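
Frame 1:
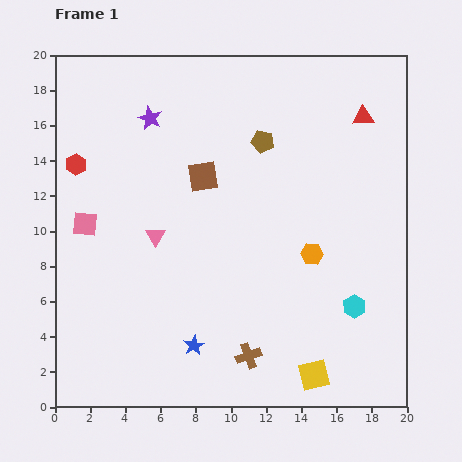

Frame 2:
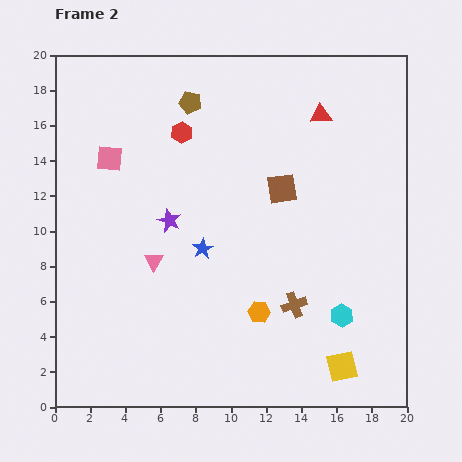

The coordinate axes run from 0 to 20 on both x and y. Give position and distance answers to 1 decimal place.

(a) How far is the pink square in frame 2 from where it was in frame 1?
4.0

The pink square moved from (1.7, 10.4) to (3.1, 14.1), a distance of √(1.4² + 3.7²) ≈ 4.0.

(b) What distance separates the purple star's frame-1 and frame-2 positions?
5.9

The purple star moved from (5.4, 16.4) to (6.5, 10.6), a distance of √(1.1² + 5.8²) ≈ 5.9.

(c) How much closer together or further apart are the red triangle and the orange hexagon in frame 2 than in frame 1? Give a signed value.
+3.4

Distance in frame 1: 8.3. Distance in frame 2: 11.7.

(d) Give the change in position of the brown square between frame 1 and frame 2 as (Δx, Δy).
(4.5, -0.7)

The brown square was at (8.4, 13.1) in frame 1 and (12.9, 12.4) in frame 2.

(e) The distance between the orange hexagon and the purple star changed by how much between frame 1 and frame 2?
-4.7

Distance in frame 1: 12.0. Distance in frame 2: 7.3.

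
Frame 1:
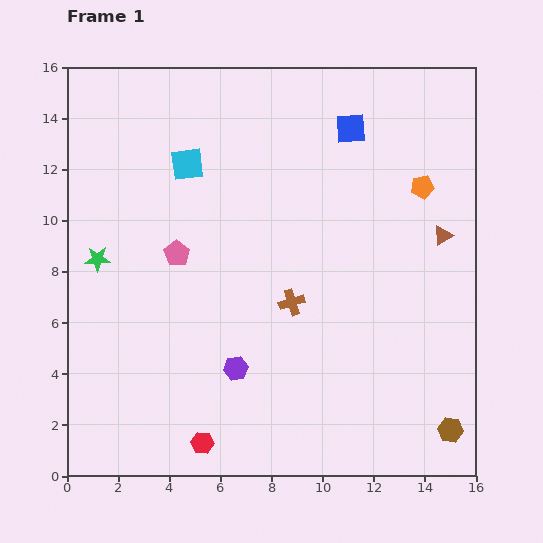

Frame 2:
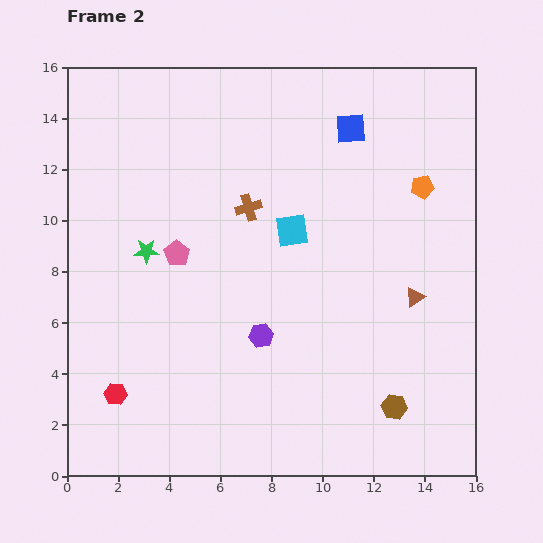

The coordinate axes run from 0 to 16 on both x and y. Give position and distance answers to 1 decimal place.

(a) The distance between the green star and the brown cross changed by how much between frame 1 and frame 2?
-3.5

Distance in frame 1: 7.8. Distance in frame 2: 4.3.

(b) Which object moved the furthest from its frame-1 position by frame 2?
the cyan square

(moved 4.9; next 4.1)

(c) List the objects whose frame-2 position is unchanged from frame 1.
the pink pentagon, the blue square, the orange pentagon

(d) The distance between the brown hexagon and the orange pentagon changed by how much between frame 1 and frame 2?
-0.9

Distance in frame 1: 9.6. Distance in frame 2: 8.7.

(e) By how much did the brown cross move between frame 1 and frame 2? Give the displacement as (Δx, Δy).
(-1.7, 3.7)

The brown cross was at (8.8, 6.8) in frame 1 and (7.1, 10.5) in frame 2.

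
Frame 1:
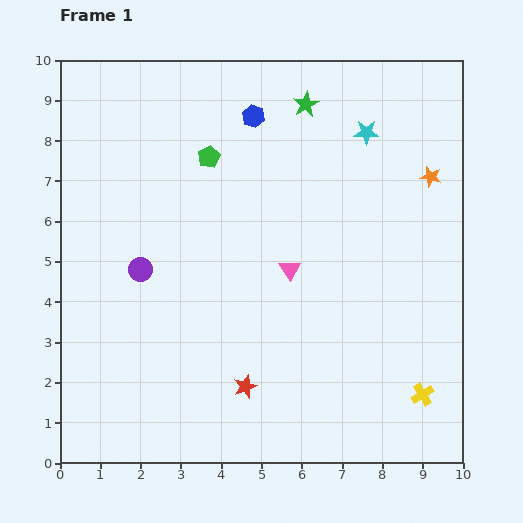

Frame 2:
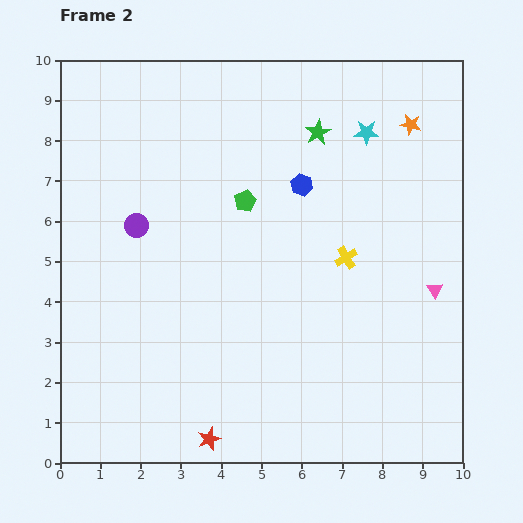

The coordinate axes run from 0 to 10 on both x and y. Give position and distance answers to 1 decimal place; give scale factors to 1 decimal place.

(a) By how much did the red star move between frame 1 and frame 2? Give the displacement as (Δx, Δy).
(-0.9, -1.3)

The red star was at (4.6, 1.9) in frame 1 and (3.7, 0.6) in frame 2.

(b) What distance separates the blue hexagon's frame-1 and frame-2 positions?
2.1

The blue hexagon moved from (4.8, 8.6) to (6.0, 6.9), a distance of √(1.2² + 1.7²) ≈ 2.1.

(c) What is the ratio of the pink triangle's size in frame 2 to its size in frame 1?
0.8×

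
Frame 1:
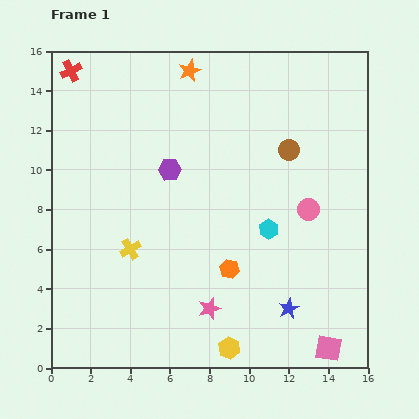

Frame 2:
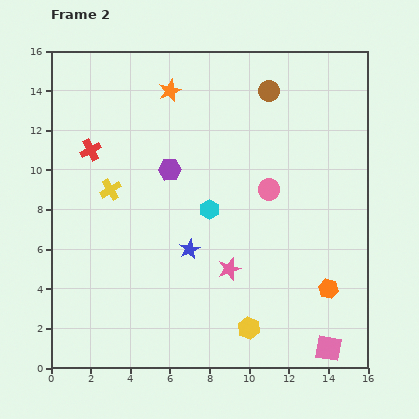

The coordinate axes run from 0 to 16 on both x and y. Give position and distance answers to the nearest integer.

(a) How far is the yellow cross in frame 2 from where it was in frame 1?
3

The yellow cross moved from (4, 6) to (3, 9), a distance of √(1² + 3²) ≈ 3.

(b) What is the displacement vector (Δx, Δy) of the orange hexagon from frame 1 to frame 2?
(5, -1)

The orange hexagon was at (9, 5) in frame 1 and (14, 4) in frame 2.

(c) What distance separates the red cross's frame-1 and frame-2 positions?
4

The red cross moved from (1, 15) to (2, 11), a distance of √(1² + 4²) ≈ 4.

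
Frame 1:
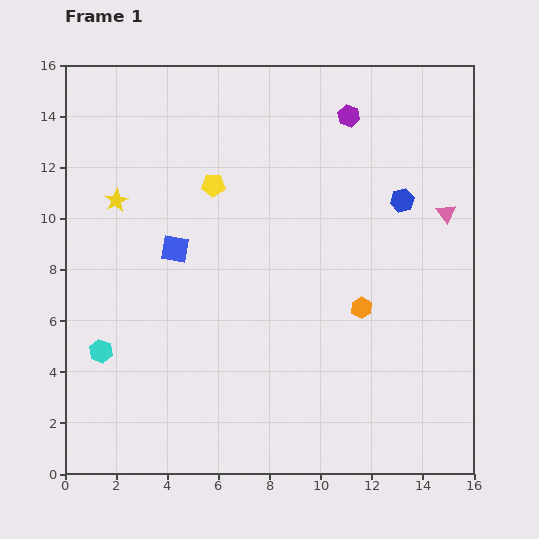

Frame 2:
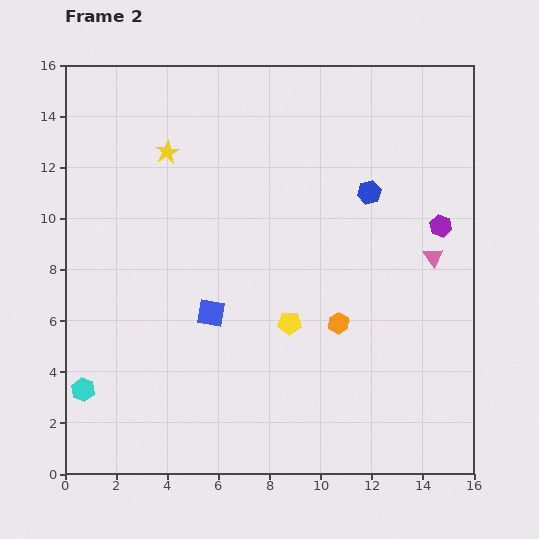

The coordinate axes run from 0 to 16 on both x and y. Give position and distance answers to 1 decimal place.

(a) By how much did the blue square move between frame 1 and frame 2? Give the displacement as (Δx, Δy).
(1.4, -2.5)

The blue square was at (4.3, 8.8) in frame 1 and (5.7, 6.3) in frame 2.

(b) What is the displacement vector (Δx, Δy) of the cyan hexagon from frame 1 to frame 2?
(-0.7, -1.5)

The cyan hexagon was at (1.4, 4.8) in frame 1 and (0.7, 3.3) in frame 2.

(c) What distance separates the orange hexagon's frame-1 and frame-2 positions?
1.1

The orange hexagon moved from (11.6, 6.5) to (10.7, 5.9), a distance of √(0.9² + 0.6²) ≈ 1.1.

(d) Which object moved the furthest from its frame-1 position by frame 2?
the yellow pentagon

(moved 6.2; next 5.6)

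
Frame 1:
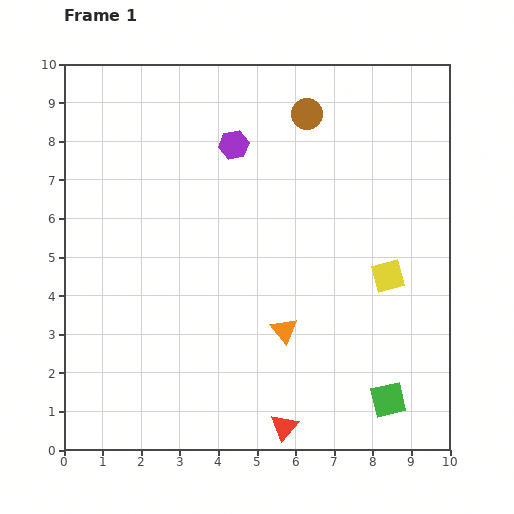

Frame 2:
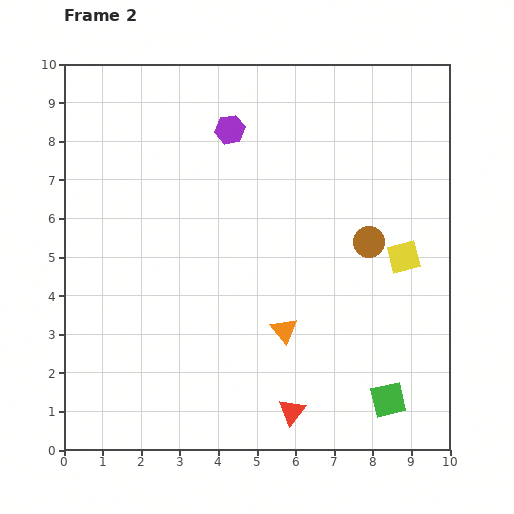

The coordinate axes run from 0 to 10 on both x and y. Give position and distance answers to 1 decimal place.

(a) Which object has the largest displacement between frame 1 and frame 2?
the brown circle

(moved 3.7; next 0.6)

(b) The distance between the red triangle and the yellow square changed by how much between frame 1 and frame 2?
+0.2

Distance in frame 1: 4.7. Distance in frame 2: 4.9.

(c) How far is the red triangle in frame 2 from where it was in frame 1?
0.4

The red triangle moved from (5.7, 0.6) to (5.9, 1.0), a distance of √(0.2² + 0.4²) ≈ 0.4.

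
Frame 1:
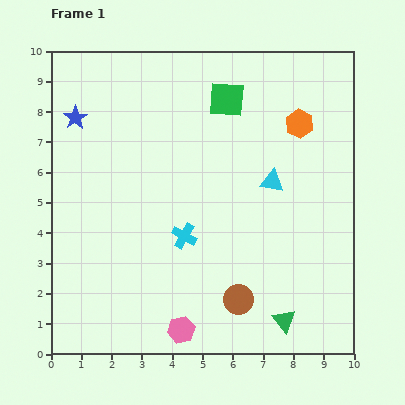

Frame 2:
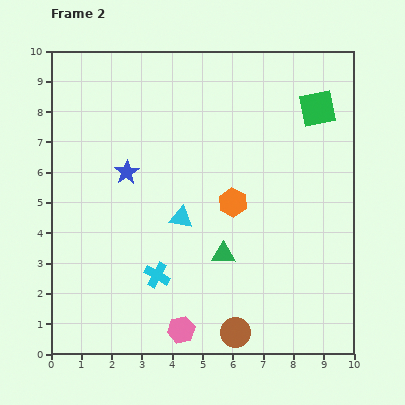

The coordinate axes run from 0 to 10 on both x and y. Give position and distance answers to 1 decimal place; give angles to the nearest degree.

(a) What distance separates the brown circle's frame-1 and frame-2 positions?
1.1

The brown circle moved from (6.2, 1.8) to (6.1, 0.7), a distance of √(0.1² + 1.1²) ≈ 1.1.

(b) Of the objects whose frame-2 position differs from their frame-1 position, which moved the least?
the brown circle

(moved 1.1)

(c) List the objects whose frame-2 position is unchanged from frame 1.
the pink hexagon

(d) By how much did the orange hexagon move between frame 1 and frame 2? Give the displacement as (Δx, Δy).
(-2.2, -2.6)

The orange hexagon was at (8.2, 7.6) in frame 1 and (6.0, 5.0) in frame 2.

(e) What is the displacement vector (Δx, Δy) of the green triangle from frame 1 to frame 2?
(-2.0, 2.2)

The green triangle was at (7.7, 1.1) in frame 1 and (5.7, 3.3) in frame 2.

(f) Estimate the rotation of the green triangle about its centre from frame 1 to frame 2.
49° counter-clockwise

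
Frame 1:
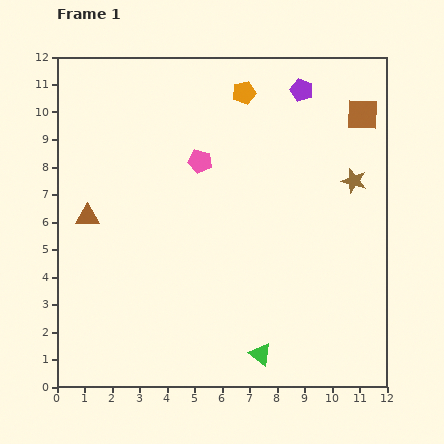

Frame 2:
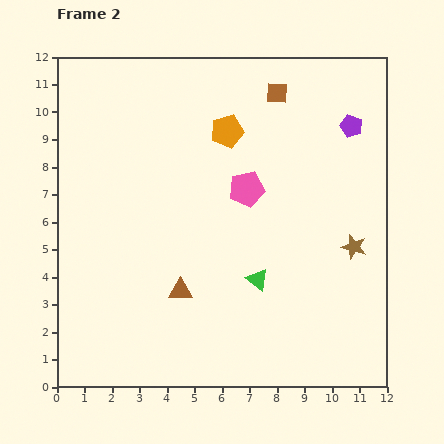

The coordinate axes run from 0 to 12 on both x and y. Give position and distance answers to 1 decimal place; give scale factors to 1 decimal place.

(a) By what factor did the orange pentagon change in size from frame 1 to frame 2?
1.4×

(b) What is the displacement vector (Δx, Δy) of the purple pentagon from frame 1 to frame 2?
(1.8, -1.3)

The purple pentagon was at (8.9, 10.8) in frame 1 and (10.7, 9.5) in frame 2.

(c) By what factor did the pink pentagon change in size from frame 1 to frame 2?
1.5×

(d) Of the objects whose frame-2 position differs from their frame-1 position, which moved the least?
the orange pentagon

(moved 1.5)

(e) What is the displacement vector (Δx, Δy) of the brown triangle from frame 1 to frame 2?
(3.4, -2.7)

The brown triangle was at (1.1, 6.2) in frame 1 and (4.5, 3.5) in frame 2.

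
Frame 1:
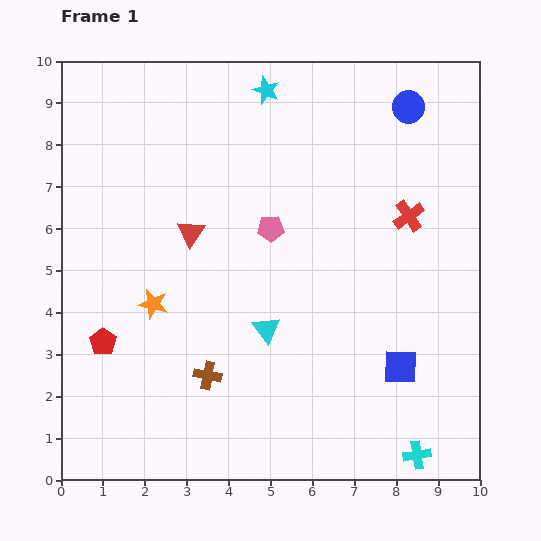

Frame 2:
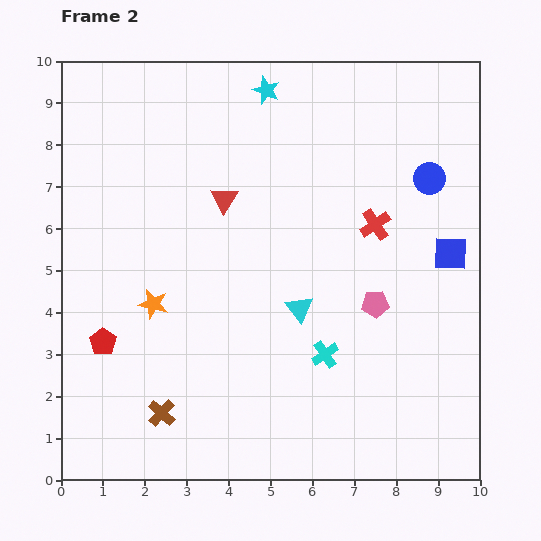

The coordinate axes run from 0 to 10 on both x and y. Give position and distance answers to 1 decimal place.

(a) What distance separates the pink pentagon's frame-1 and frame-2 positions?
3.1

The pink pentagon moved from (5.0, 6.0) to (7.5, 4.2), a distance of √(2.5² + 1.8²) ≈ 3.1.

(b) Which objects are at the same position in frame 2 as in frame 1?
the cyan star, the orange star, the red pentagon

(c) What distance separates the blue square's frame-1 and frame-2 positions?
3.0

The blue square moved from (8.1, 2.7) to (9.3, 5.4), a distance of √(1.2² + 2.7²) ≈ 3.0.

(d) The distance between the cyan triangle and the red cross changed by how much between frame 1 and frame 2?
-1.6

Distance in frame 1: 4.3. Distance in frame 2: 2.7.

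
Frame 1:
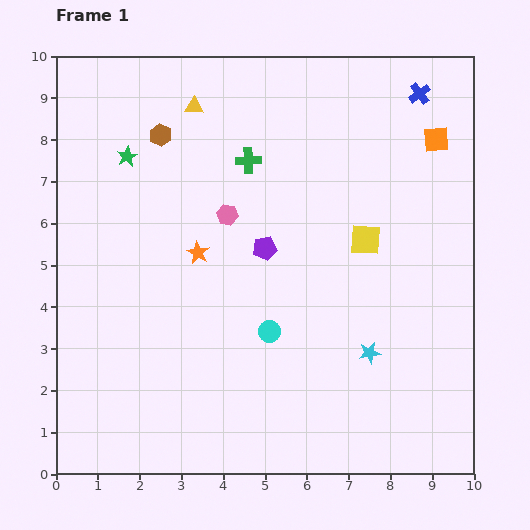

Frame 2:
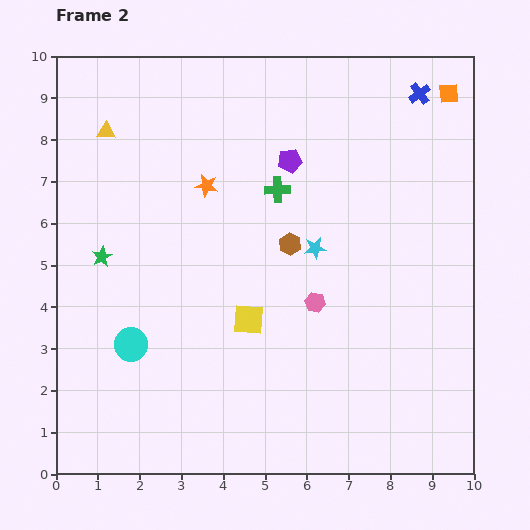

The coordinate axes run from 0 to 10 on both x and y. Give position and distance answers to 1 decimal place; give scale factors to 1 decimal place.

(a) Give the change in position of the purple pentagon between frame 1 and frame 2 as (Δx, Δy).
(0.6, 2.1)

The purple pentagon was at (5.0, 5.4) in frame 1 and (5.6, 7.5) in frame 2.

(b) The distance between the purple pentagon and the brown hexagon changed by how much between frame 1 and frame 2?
-1.7

Distance in frame 1: 3.7. Distance in frame 2: 2.0.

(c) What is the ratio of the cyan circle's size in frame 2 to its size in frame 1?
1.5×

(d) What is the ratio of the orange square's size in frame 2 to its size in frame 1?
0.8×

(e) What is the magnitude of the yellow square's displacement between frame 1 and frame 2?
3.4

The yellow square moved from (7.4, 5.6) to (4.6, 3.7), a distance of √(2.8² + 1.9²) ≈ 3.4.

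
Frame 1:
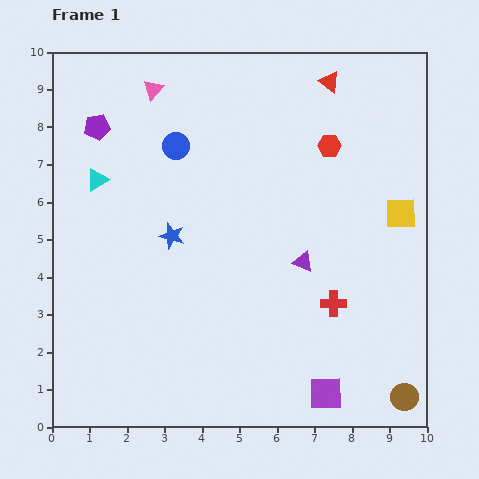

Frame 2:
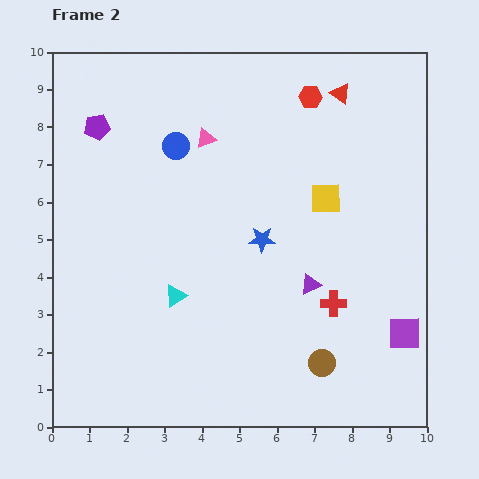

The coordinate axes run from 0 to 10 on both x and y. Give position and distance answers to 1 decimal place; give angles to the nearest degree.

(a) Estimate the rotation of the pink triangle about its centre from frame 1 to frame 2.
28° clockwise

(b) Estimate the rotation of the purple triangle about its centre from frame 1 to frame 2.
45° counter-clockwise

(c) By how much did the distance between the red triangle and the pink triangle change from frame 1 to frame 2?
-0.9

Distance in frame 1: 4.7. Distance in frame 2: 3.8.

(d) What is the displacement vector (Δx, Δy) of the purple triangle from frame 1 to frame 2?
(0.2, -0.6)

The purple triangle was at (6.7, 4.4) in frame 1 and (6.9, 3.8) in frame 2.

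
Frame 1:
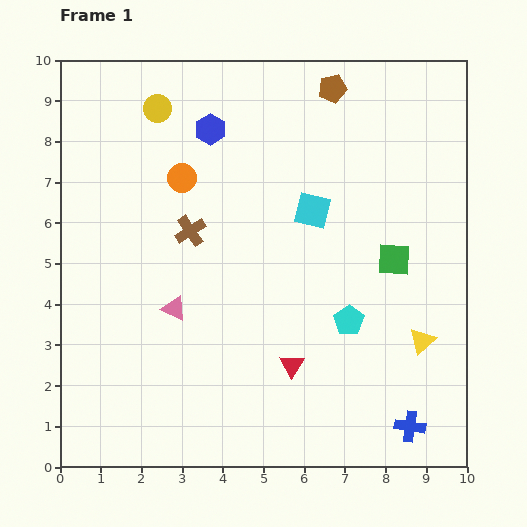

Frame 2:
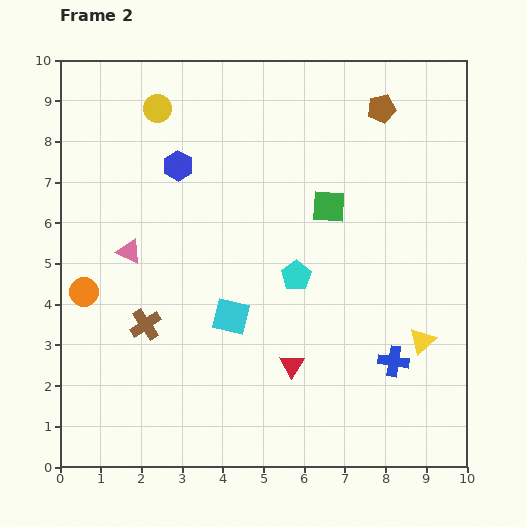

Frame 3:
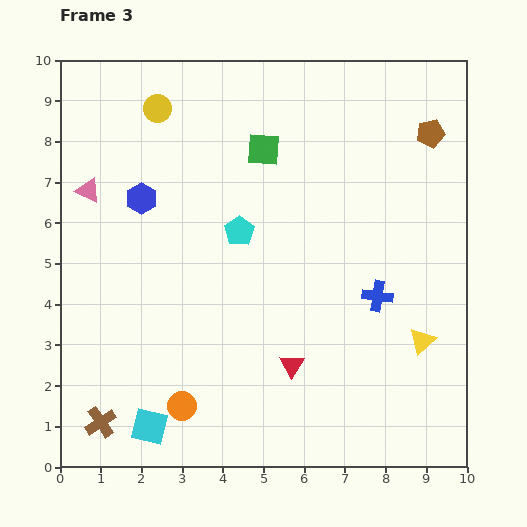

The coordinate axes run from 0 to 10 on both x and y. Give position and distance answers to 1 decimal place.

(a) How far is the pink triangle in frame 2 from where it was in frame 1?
1.8

The pink triangle moved from (2.8, 3.9) to (1.7, 5.3), a distance of √(1.1² + 1.4²) ≈ 1.8.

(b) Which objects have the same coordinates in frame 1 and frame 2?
the yellow triangle, the red triangle, the yellow circle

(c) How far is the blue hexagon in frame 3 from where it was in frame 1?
2.4

The blue hexagon moved from (3.7, 8.3) to (2.0, 6.6), a distance of √(1.7² + 1.7²) ≈ 2.4.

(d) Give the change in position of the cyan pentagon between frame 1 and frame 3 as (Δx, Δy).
(-2.7, 2.2)

The cyan pentagon was at (7.1, 3.6) in frame 1 and (4.4, 5.8) in frame 3.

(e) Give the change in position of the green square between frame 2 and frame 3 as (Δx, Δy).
(-1.6, 1.4)

The green square was at (6.6, 6.4) in frame 2 and (5.0, 7.8) in frame 3.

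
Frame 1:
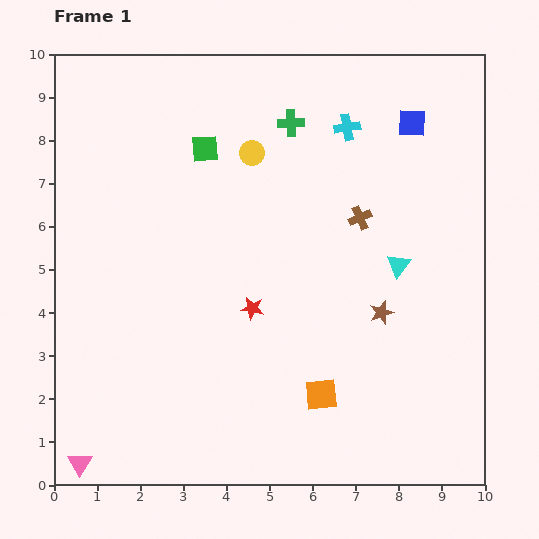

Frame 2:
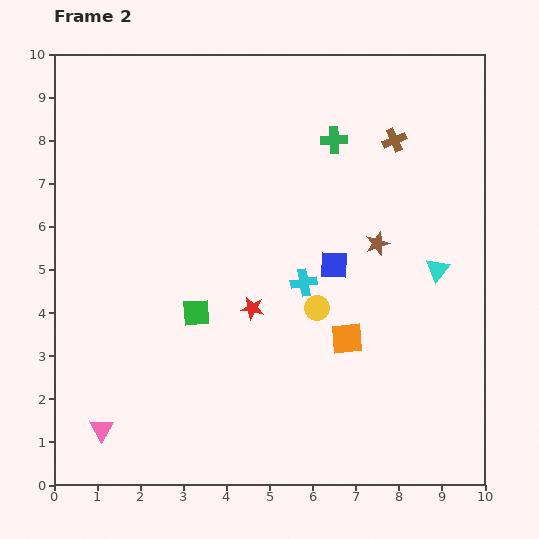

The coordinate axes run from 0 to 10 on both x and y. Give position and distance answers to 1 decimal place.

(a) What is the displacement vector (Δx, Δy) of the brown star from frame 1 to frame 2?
(-0.1, 1.6)

The brown star was at (7.6, 4.0) in frame 1 and (7.5, 5.6) in frame 2.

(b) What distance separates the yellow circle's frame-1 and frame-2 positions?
3.9

The yellow circle moved from (4.6, 7.7) to (6.1, 4.1), a distance of √(1.5² + 3.6²) ≈ 3.9.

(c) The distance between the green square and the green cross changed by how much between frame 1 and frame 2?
+3.0

Distance in frame 1: 2.1. Distance in frame 2: 5.1.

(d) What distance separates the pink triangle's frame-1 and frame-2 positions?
0.9

The pink triangle moved from (0.6, 0.5) to (1.1, 1.3), a distance of √(0.5² + 0.8²) ≈ 0.9.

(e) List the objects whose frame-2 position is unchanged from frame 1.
the red star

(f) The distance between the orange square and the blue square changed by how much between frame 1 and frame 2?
-4.9

Distance in frame 1: 6.6. Distance in frame 2: 1.7.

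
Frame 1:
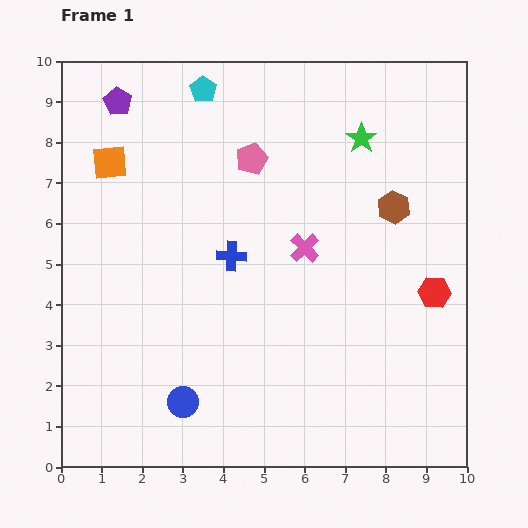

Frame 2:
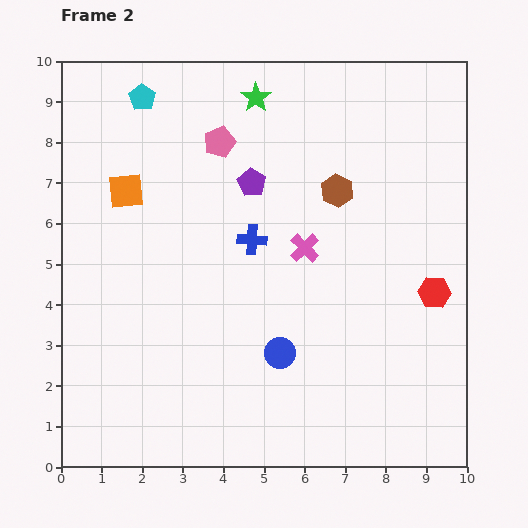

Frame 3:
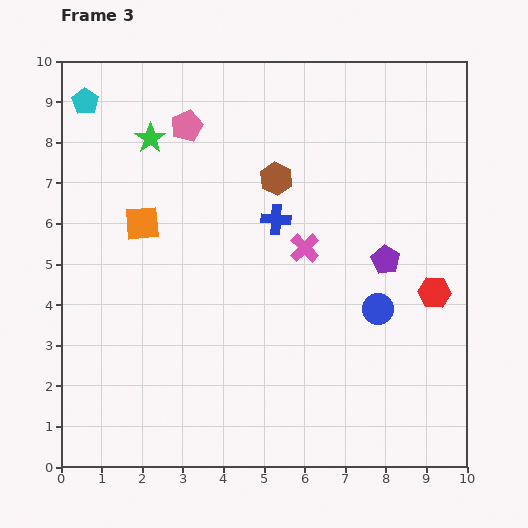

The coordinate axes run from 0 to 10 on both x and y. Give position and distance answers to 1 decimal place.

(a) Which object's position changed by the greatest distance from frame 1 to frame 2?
the purple pentagon

(moved 3.9; next 2.8)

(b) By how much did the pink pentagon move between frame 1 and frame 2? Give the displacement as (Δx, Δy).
(-0.8, 0.4)

The pink pentagon was at (4.7, 7.6) in frame 1 and (3.9, 8.0) in frame 2.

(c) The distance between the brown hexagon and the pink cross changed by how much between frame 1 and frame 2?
-0.8

Distance in frame 1: 2.4. Distance in frame 2: 1.6.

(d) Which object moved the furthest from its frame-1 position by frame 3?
the purple pentagon

(moved 7.7; next 5.3)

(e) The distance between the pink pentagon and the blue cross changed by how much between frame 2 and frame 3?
+0.7

Distance in frame 2: 2.5. Distance in frame 3: 3.2.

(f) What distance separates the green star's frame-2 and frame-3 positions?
2.8

The green star moved from (4.8, 9.1) to (2.2, 8.1), a distance of √(2.6² + 1.0²) ≈ 2.8.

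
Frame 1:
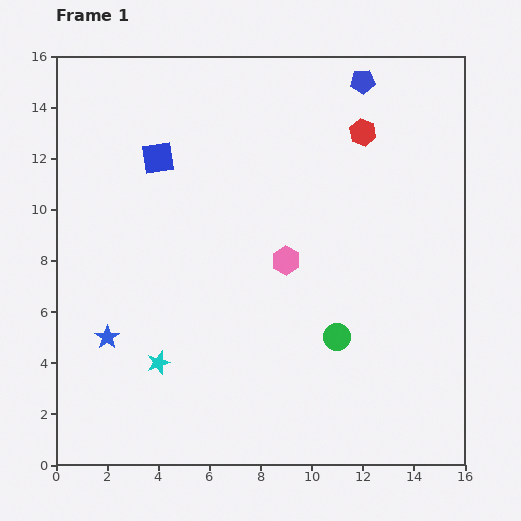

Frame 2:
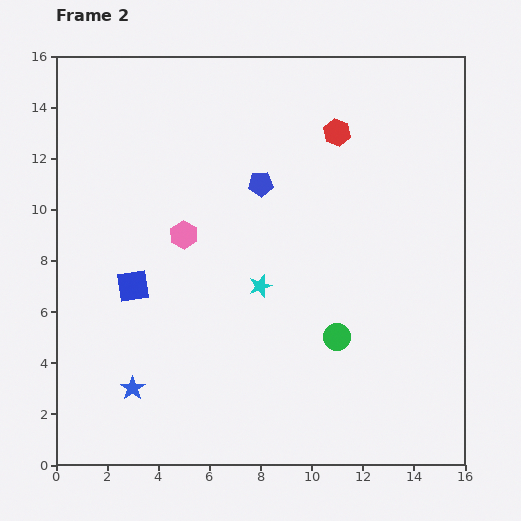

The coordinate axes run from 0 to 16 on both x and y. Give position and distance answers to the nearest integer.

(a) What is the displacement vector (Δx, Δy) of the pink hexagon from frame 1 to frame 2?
(-4, 1)

The pink hexagon was at (9, 8) in frame 1 and (5, 9) in frame 2.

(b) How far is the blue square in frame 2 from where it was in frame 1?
5

The blue square moved from (4, 12) to (3, 7), a distance of √(1² + 5²) ≈ 5.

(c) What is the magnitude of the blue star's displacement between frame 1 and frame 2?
2

The blue star moved from (2, 5) to (3, 3), a distance of √(1² + 2²) ≈ 2.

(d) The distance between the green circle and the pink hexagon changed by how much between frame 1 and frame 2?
+3

Distance in frame 1: 4. Distance in frame 2: 7.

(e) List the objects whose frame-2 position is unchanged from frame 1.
the green circle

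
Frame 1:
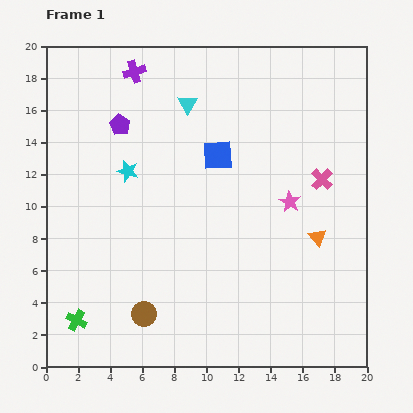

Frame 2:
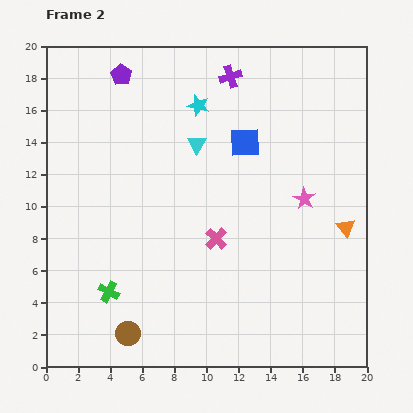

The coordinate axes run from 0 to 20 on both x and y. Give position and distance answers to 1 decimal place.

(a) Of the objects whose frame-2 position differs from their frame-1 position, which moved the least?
the pink star

(moved 0.9)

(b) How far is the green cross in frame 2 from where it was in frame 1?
2.7

The green cross moved from (1.9, 2.9) to (3.9, 4.7), a distance of √(2.0² + 1.8²) ≈ 2.7.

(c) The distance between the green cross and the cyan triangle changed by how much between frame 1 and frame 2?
-4.5

Distance in frame 1: 15.2. Distance in frame 2: 10.7.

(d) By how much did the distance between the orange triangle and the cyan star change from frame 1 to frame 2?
-0.6

Distance in frame 1: 12.5. Distance in frame 2: 11.9.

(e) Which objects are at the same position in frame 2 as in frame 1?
none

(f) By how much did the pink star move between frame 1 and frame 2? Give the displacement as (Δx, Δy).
(0.9, 0.2)

The pink star was at (15.2, 10.3) in frame 1 and (16.1, 10.5) in frame 2.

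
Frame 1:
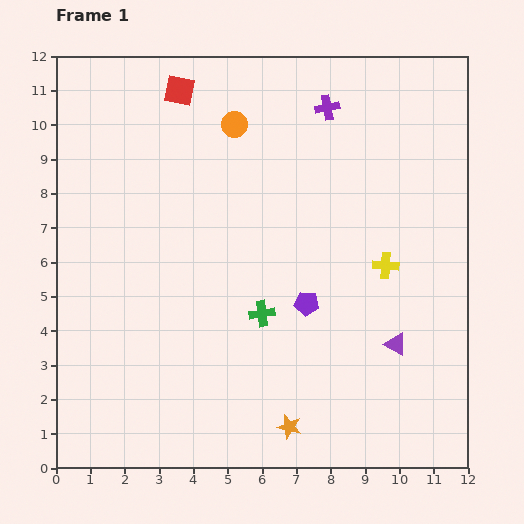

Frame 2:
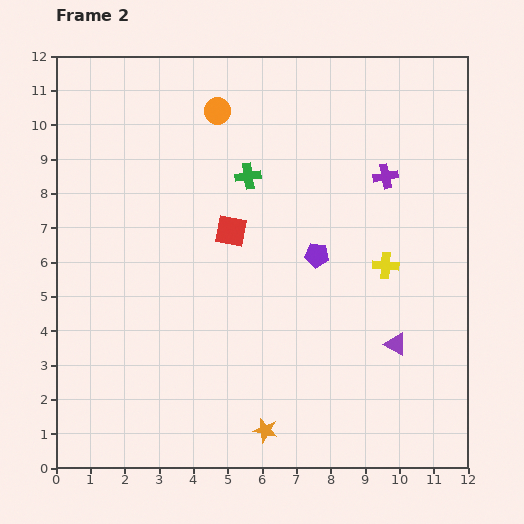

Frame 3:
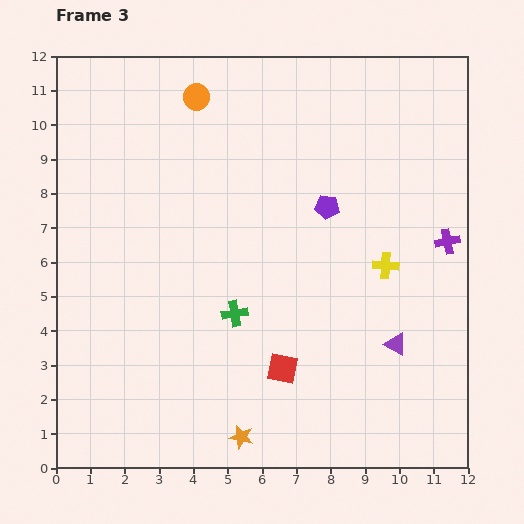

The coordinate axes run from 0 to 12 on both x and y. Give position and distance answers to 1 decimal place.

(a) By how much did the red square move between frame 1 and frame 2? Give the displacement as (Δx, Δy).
(1.5, -4.1)

The red square was at (3.6, 11.0) in frame 1 and (5.1, 6.9) in frame 2.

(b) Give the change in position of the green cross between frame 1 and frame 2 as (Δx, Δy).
(-0.4, 4.0)

The green cross was at (6.0, 4.5) in frame 1 and (5.6, 8.5) in frame 2.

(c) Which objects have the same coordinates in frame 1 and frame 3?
the yellow cross, the purple triangle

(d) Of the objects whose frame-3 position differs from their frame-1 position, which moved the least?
the green cross

(moved 0.8)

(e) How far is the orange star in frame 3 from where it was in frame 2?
0.7

The orange star moved from (6.1, 1.1) to (5.4, 0.9), a distance of √(0.7² + 0.2²) ≈ 0.7.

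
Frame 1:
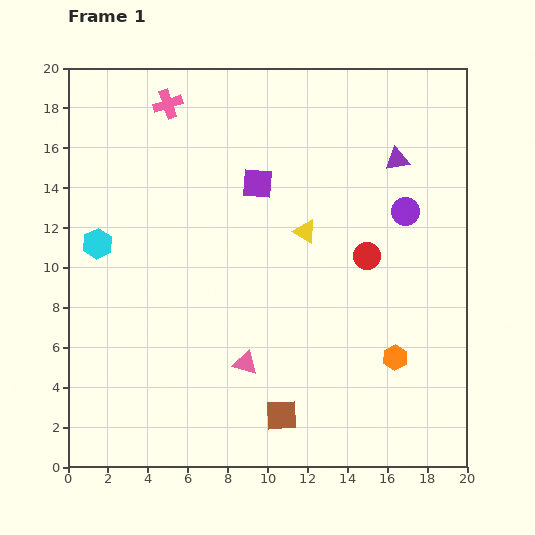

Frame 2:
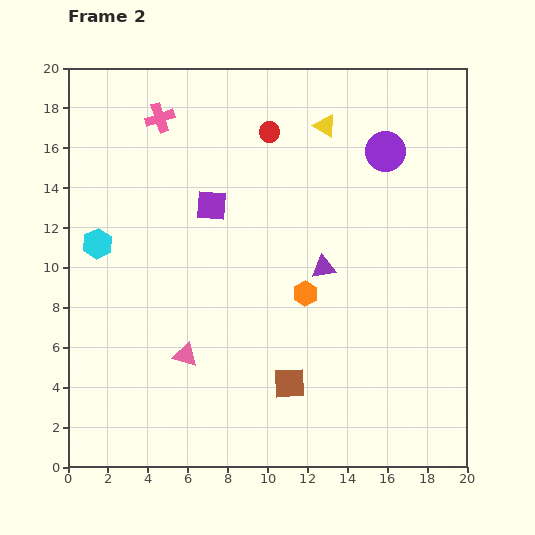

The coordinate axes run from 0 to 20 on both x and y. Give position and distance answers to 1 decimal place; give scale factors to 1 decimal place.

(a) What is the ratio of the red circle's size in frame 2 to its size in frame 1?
0.8×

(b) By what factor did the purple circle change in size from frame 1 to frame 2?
1.4×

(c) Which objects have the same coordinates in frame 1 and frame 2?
the cyan hexagon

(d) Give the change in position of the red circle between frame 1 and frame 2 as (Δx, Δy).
(-4.9, 6.2)

The red circle was at (15.0, 10.6) in frame 1 and (10.1, 16.8) in frame 2.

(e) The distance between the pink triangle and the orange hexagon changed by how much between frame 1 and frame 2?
-0.7

Distance in frame 1: 7.5. Distance in frame 2: 6.8.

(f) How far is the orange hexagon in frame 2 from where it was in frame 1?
5.5

The orange hexagon moved from (16.4, 5.5) to (11.9, 8.7), a distance of √(4.5² + 3.2²) ≈ 5.5.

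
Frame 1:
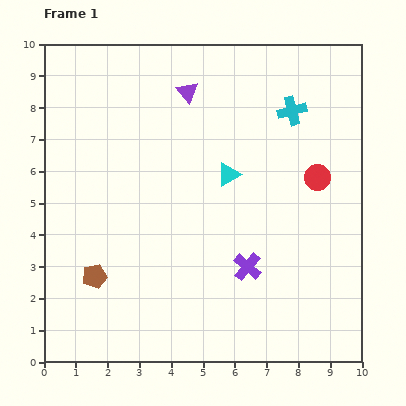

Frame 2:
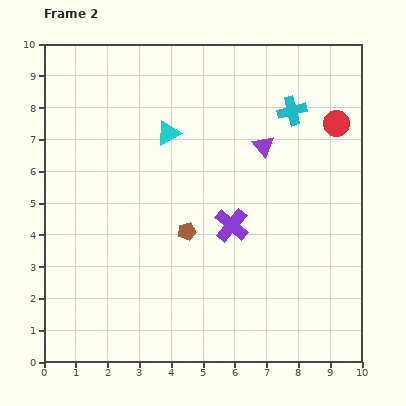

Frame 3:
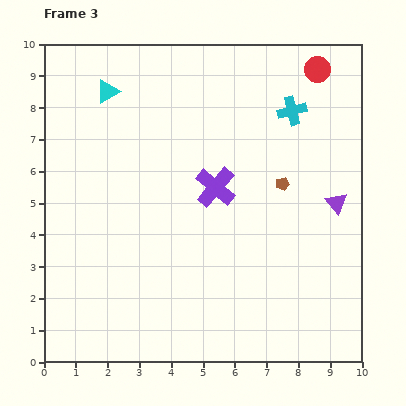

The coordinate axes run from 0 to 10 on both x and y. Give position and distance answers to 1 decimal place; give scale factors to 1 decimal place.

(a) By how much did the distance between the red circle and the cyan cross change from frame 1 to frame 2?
-0.7

Distance in frame 1: 2.2. Distance in frame 2: 1.5.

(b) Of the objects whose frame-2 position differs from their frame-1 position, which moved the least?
the purple cross

(moved 1.4)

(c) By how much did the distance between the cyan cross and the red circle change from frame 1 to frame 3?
-0.7

Distance in frame 1: 2.2. Distance in frame 3: 1.5.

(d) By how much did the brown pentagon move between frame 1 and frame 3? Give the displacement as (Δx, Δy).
(5.9, 2.9)

The brown pentagon was at (1.6, 2.7) in frame 1 and (7.5, 5.6) in frame 3.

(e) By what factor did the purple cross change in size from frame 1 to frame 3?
1.4×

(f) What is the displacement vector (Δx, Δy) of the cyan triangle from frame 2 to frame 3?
(-1.9, 1.3)

The cyan triangle was at (3.9, 7.2) in frame 2 and (2.0, 8.5) in frame 3.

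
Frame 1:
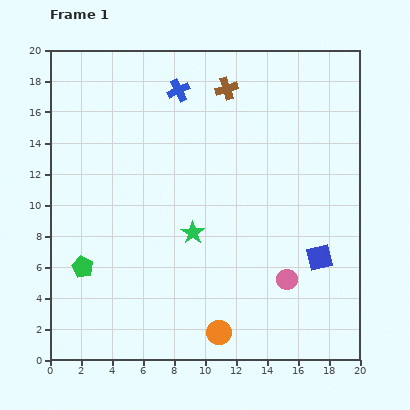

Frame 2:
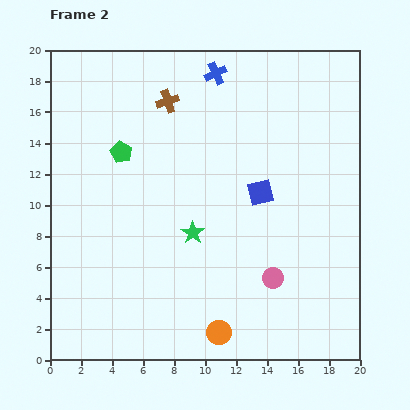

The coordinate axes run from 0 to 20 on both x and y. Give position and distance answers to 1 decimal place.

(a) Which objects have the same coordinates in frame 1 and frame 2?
the orange circle, the green star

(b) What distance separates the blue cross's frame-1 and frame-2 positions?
2.6

The blue cross moved from (8.3, 17.4) to (10.7, 18.5), a distance of √(2.4² + 1.1²) ≈ 2.6.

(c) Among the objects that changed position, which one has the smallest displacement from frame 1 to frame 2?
the pink circle

(moved 0.9)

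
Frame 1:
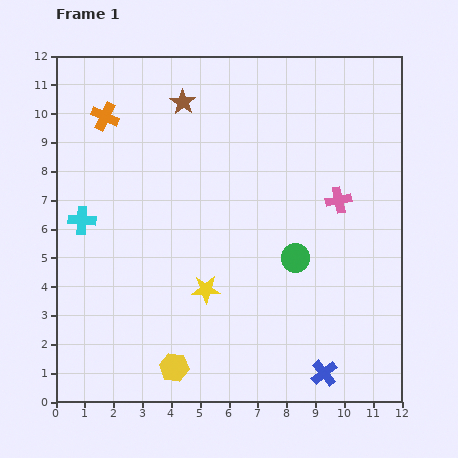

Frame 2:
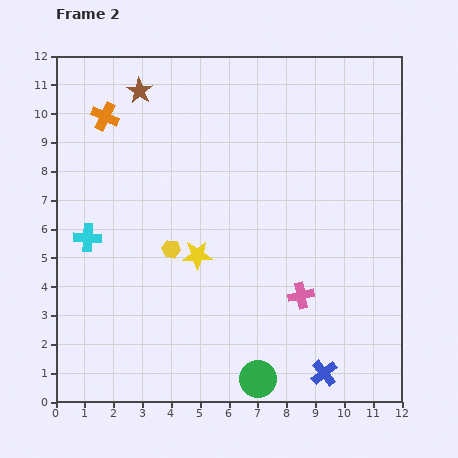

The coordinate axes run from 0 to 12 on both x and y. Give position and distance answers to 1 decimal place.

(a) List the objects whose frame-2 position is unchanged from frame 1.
the orange cross, the blue cross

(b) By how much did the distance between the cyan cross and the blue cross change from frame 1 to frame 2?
-0.4

Distance in frame 1: 9.9. Distance in frame 2: 9.5.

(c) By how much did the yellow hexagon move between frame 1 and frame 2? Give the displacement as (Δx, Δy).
(-0.1, 4.1)

The yellow hexagon was at (4.1, 1.2) in frame 1 and (4.0, 5.3) in frame 2.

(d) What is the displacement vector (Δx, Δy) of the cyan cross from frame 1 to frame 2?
(0.2, -0.6)

The cyan cross was at (0.9, 6.3) in frame 1 and (1.1, 5.7) in frame 2.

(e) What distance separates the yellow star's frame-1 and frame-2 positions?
1.2

The yellow star moved from (5.2, 3.9) to (4.9, 5.1), a distance of √(0.3² + 1.2²) ≈ 1.2.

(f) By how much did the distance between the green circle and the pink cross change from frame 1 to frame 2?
+0.8

Distance in frame 1: 2.5. Distance in frame 2: 3.3.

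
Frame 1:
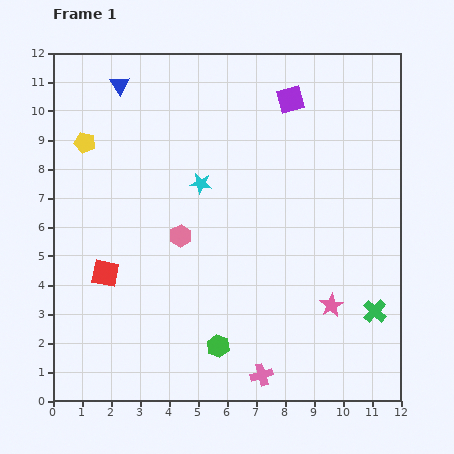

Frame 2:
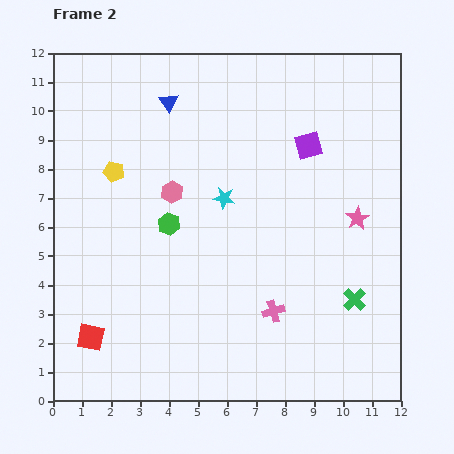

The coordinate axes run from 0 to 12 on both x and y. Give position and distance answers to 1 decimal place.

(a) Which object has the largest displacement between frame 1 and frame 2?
the green hexagon

(moved 4.5; next 3.1)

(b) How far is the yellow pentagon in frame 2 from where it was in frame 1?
1.4

The yellow pentagon moved from (1.1, 8.9) to (2.1, 7.9), a distance of √(1.0² + 1.0²) ≈ 1.4.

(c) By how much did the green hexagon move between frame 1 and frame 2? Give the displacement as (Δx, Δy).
(-1.7, 4.2)

The green hexagon was at (5.7, 1.9) in frame 1 and (4.0, 6.1) in frame 2.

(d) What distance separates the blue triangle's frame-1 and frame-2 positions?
1.8

The blue triangle moved from (2.3, 10.9) to (4.0, 10.3), a distance of √(1.7² + 0.6²) ≈ 1.8.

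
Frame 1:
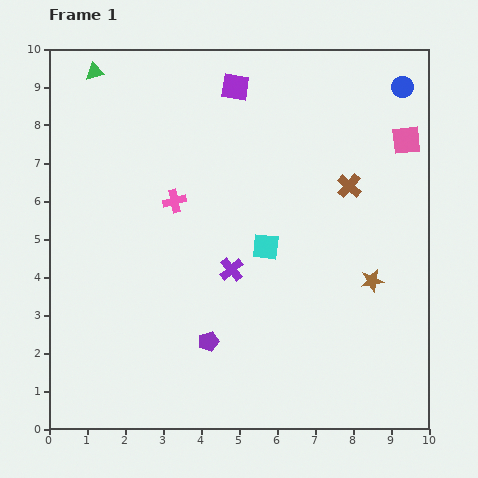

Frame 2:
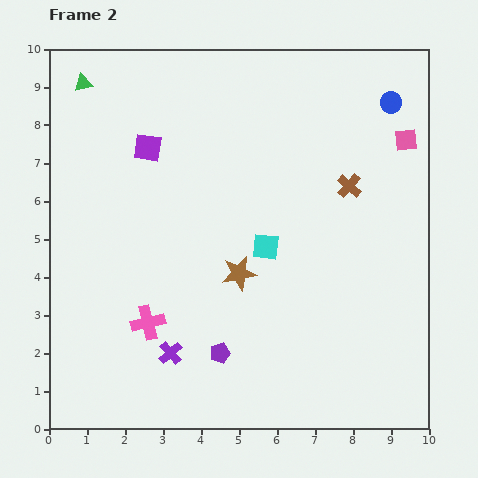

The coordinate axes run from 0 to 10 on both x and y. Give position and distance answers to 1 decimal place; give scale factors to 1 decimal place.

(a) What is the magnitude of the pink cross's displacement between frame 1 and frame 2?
3.3

The pink cross moved from (3.3, 6.0) to (2.6, 2.8), a distance of √(0.7² + 3.2²) ≈ 3.3.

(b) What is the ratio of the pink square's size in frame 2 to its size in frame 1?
0.8×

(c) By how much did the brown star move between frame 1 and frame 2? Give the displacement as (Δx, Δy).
(-3.5, 0.2)

The brown star was at (8.5, 3.9) in frame 1 and (5.0, 4.1) in frame 2.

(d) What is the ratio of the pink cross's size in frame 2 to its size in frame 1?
1.5×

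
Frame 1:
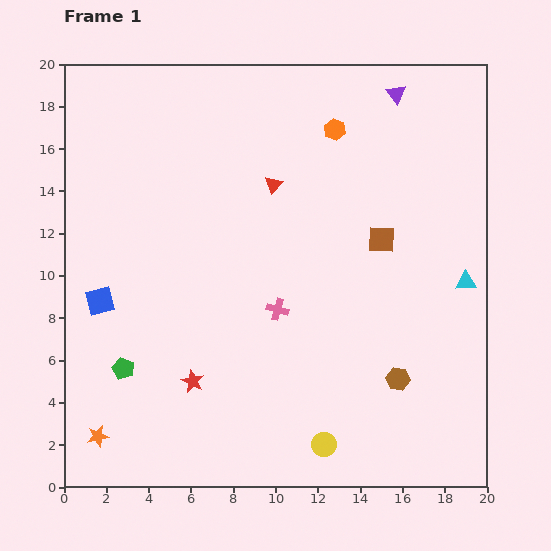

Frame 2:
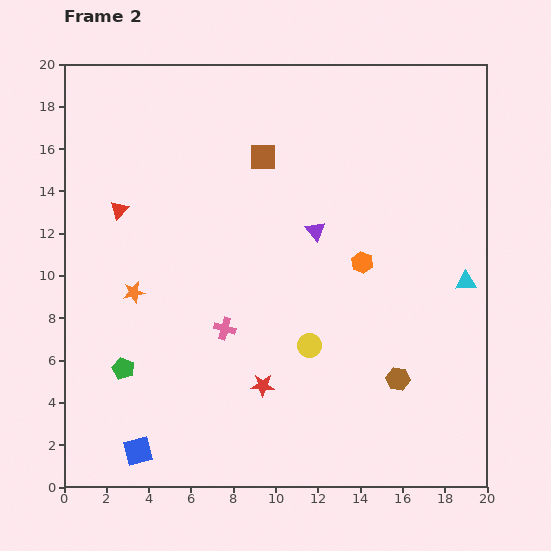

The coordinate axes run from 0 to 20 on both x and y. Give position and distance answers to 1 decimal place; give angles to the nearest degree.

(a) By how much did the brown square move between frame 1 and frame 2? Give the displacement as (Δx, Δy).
(-5.6, 3.9)

The brown square was at (15.0, 11.7) in frame 1 and (9.4, 15.6) in frame 2.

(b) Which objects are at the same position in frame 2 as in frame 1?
the brown hexagon, the cyan triangle, the green pentagon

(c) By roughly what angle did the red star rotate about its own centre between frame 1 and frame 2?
24° counter-clockwise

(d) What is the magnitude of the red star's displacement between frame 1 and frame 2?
3.3

The red star moved from (6.1, 5.0) to (9.4, 4.8), a distance of √(3.3² + 0.2²) ≈ 3.3.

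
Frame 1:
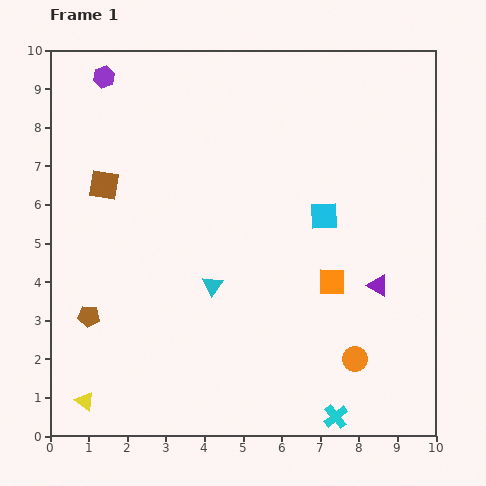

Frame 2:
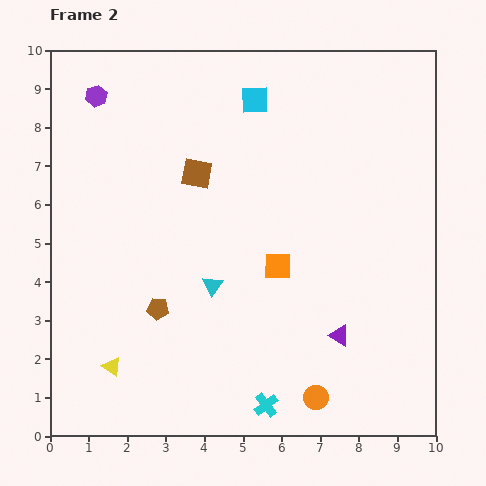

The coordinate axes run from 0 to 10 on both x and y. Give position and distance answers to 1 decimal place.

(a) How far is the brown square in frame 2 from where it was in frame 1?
2.4

The brown square moved from (1.4, 6.5) to (3.8, 6.8), a distance of √(2.4² + 0.3²) ≈ 2.4.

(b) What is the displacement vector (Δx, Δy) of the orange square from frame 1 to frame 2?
(-1.4, 0.4)

The orange square was at (7.3, 4.0) in frame 1 and (5.9, 4.4) in frame 2.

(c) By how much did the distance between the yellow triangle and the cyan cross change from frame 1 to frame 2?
-2.4

Distance in frame 1: 6.5. Distance in frame 2: 4.1.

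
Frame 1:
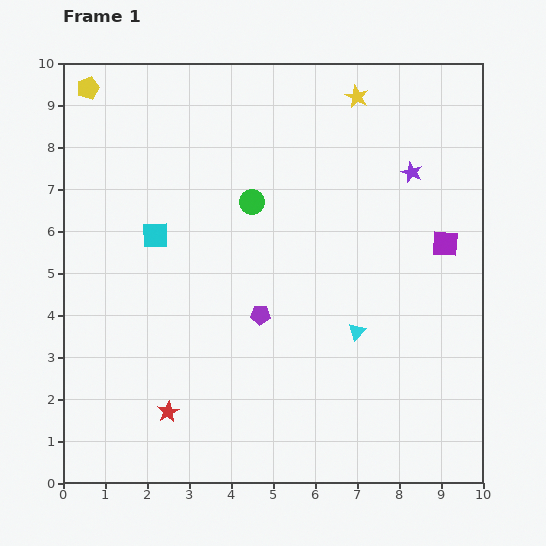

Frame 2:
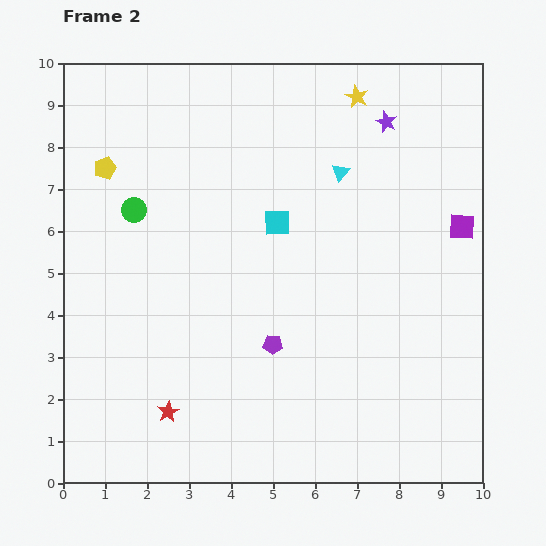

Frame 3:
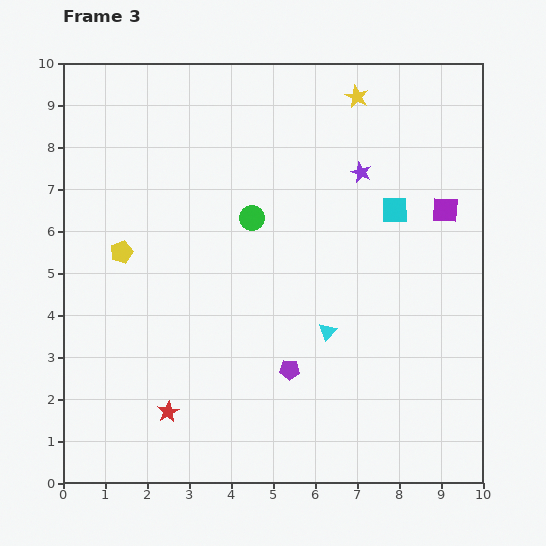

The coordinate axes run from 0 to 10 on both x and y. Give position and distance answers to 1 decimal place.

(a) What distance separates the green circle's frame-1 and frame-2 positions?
2.8

The green circle moved from (4.5, 6.7) to (1.7, 6.5), a distance of √(2.8² + 0.2²) ≈ 2.8.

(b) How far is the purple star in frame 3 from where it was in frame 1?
1.2

The purple star moved from (8.3, 7.4) to (7.1, 7.4), a distance of √(1.2² + 0.0²) ≈ 1.2.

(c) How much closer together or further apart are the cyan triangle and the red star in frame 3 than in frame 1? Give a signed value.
-0.7

Distance in frame 1: 4.9. Distance in frame 3: 4.2.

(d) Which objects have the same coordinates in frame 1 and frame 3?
the red star, the yellow star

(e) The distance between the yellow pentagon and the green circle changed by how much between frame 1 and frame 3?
-1.5

Distance in frame 1: 4.7. Distance in frame 3: 3.2.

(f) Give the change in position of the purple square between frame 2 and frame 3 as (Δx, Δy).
(-0.4, 0.4)

The purple square was at (9.5, 6.1) in frame 2 and (9.1, 6.5) in frame 3.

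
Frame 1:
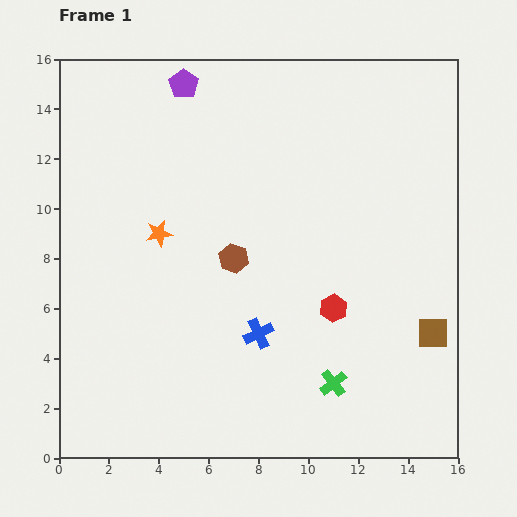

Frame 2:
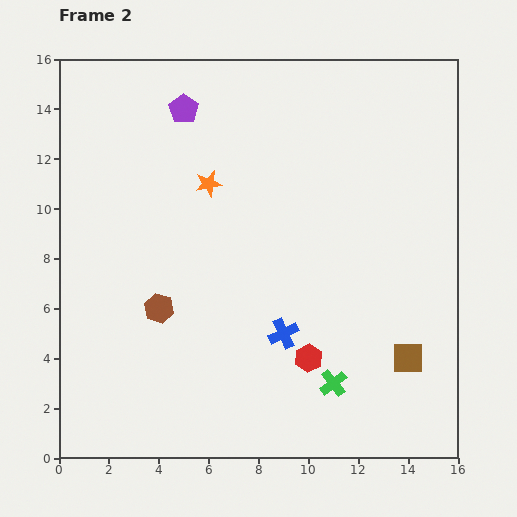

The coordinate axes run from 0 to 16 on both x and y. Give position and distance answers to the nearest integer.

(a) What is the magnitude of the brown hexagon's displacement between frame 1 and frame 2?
4

The brown hexagon moved from (7, 8) to (4, 6), a distance of √(3² + 2²) ≈ 4.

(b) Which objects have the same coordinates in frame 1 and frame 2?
the green cross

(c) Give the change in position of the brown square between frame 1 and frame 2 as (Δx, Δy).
(-1, -1)

The brown square was at (15, 5) in frame 1 and (14, 4) in frame 2.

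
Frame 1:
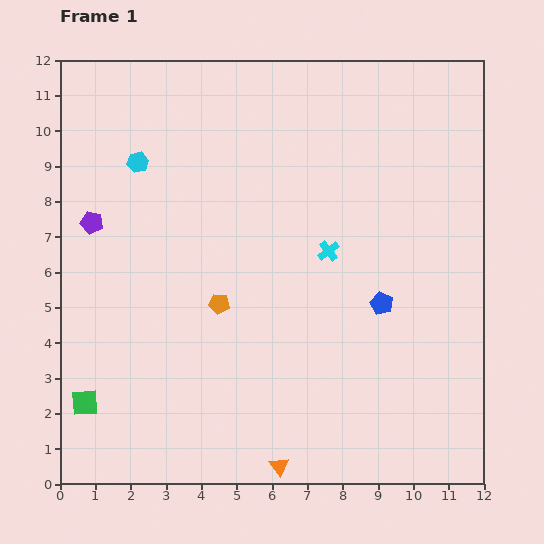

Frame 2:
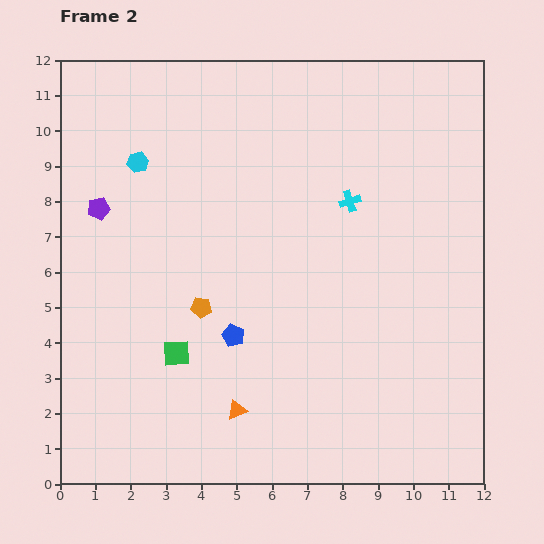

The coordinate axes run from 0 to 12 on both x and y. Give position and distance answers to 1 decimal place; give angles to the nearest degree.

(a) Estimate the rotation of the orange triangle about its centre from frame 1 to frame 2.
43° clockwise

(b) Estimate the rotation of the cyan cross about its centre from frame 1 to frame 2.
21° clockwise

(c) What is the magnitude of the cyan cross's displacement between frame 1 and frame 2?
1.5

The cyan cross moved from (7.6, 6.6) to (8.2, 8.0), a distance of √(0.6² + 1.4²) ≈ 1.5.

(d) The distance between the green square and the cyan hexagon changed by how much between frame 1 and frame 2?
-1.5

Distance in frame 1: 7.0. Distance in frame 2: 5.5.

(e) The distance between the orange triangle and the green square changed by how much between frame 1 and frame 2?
-3.5

Distance in frame 1: 5.8. Distance in frame 2: 2.3.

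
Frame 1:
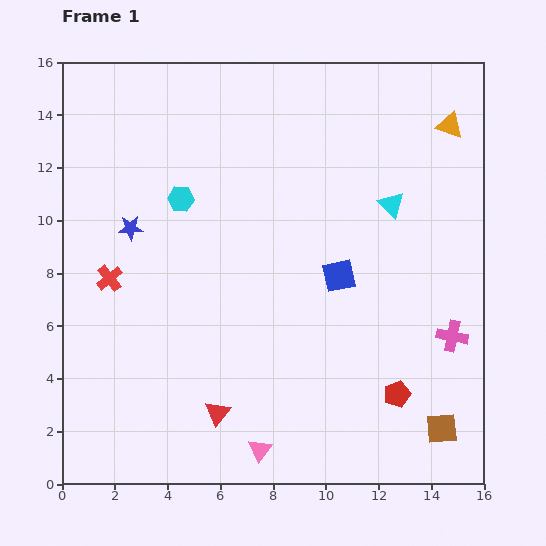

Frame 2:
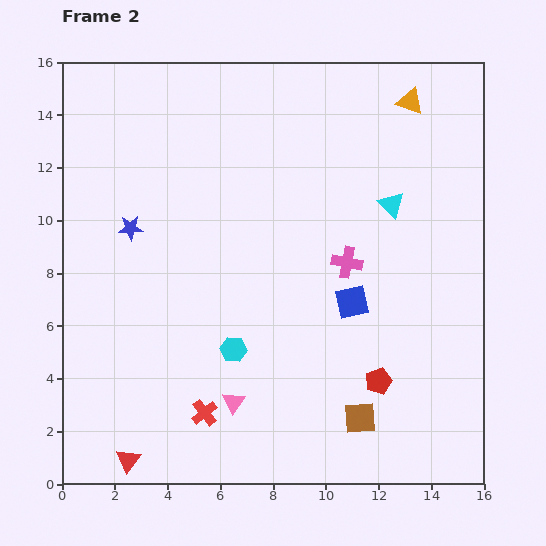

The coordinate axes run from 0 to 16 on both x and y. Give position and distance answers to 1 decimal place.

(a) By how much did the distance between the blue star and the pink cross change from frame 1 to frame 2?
-4.6

Distance in frame 1: 12.9. Distance in frame 2: 8.3.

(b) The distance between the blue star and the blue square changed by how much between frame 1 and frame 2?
+0.8

Distance in frame 1: 8.1. Distance in frame 2: 8.9.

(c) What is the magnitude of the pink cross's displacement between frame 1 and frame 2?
4.9

The pink cross moved from (14.8, 5.6) to (10.8, 8.4), a distance of √(4.0² + 2.8²) ≈ 4.9.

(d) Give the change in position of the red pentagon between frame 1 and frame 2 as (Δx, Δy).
(-0.7, 0.5)

The red pentagon was at (12.7, 3.4) in frame 1 and (12.0, 3.9) in frame 2.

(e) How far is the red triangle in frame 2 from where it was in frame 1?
3.8

The red triangle moved from (5.9, 2.7) to (2.5, 0.9), a distance of √(3.4² + 1.8²) ≈ 3.8.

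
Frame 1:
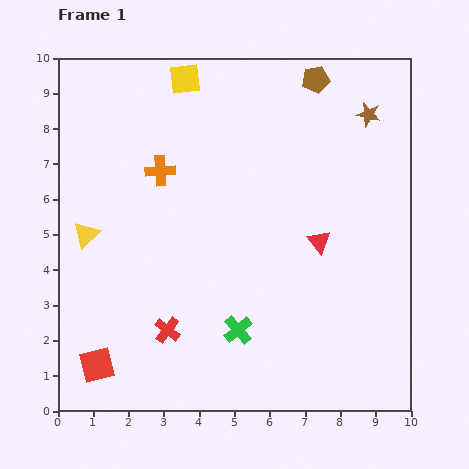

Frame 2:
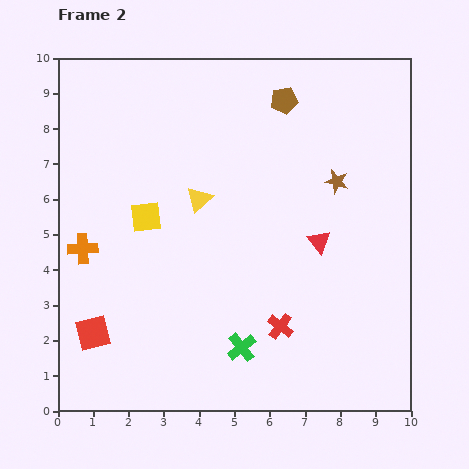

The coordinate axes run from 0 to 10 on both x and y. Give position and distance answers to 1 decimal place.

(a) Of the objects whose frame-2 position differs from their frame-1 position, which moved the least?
the green cross

(moved 0.5)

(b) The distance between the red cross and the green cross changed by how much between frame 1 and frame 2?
-0.7

Distance in frame 1: 2.0. Distance in frame 2: 1.3.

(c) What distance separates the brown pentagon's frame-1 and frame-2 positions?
1.1

The brown pentagon moved from (7.3, 9.4) to (6.4, 8.8), a distance of √(0.9² + 0.6²) ≈ 1.1.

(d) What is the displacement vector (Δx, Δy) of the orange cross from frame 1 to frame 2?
(-2.2, -2.2)

The orange cross was at (2.9, 6.8) in frame 1 and (0.7, 4.6) in frame 2.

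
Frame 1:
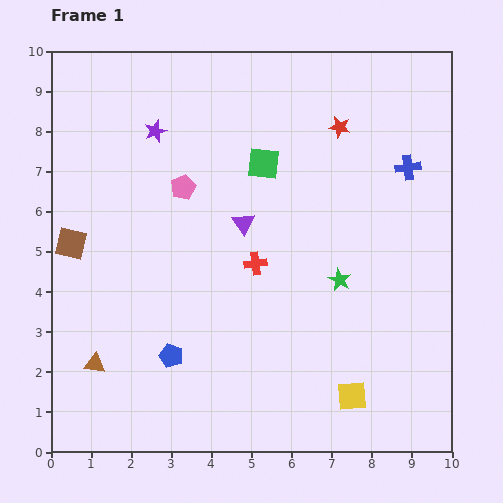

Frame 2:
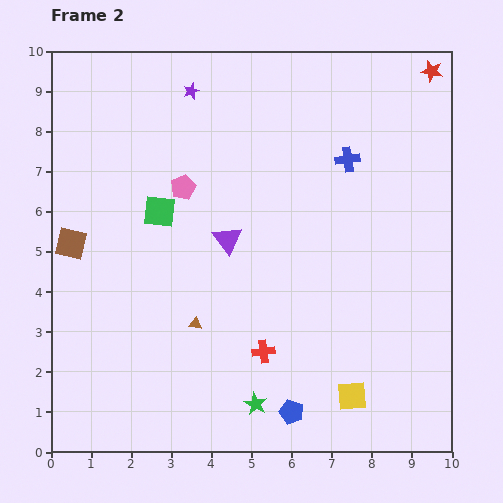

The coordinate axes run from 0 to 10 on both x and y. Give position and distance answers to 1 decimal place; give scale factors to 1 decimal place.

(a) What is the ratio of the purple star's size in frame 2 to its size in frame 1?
0.7×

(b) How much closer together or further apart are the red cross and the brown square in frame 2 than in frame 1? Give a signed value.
+0.9

Distance in frame 1: 4.6. Distance in frame 2: 5.5.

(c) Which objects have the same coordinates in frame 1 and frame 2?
the pink pentagon, the yellow square, the brown square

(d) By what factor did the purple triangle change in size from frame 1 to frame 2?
1.3×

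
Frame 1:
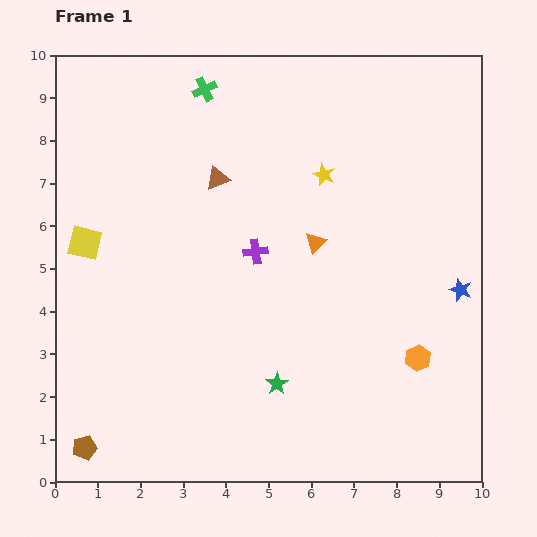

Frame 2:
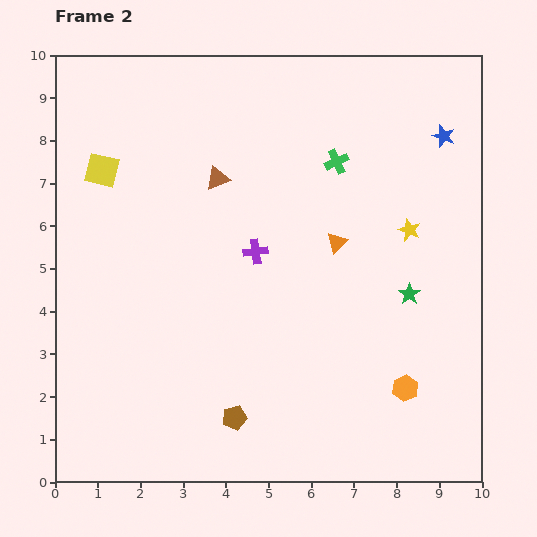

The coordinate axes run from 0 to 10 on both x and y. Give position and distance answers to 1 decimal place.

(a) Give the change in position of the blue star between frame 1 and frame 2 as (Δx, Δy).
(-0.4, 3.6)

The blue star was at (9.5, 4.5) in frame 1 and (9.1, 8.1) in frame 2.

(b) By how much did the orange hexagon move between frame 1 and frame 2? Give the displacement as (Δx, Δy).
(-0.3, -0.7)

The orange hexagon was at (8.5, 2.9) in frame 1 and (8.2, 2.2) in frame 2.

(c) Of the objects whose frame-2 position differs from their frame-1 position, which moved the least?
the orange triangle

(moved 0.5)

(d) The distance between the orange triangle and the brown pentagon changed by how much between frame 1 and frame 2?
-2.4

Distance in frame 1: 7.2. Distance in frame 2: 4.8.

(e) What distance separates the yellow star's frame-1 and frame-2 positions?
2.4

The yellow star moved from (6.3, 7.2) to (8.3, 5.9), a distance of √(2.0² + 1.3²) ≈ 2.4.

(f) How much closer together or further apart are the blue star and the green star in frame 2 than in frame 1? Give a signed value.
-1.0

Distance in frame 1: 4.8. Distance in frame 2: 3.8.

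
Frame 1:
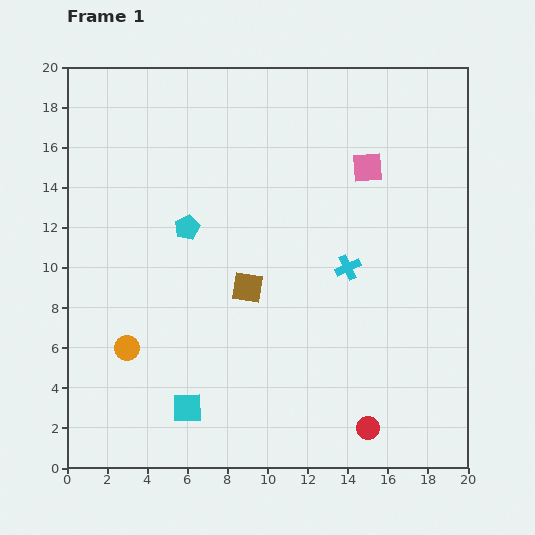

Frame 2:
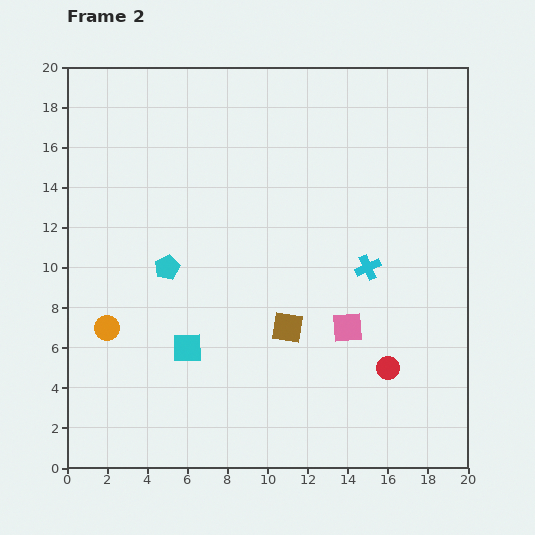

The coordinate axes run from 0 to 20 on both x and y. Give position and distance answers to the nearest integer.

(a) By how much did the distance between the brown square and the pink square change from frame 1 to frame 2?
-5

Distance in frame 1: 8. Distance in frame 2: 3.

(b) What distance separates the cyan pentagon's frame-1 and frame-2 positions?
2

The cyan pentagon moved from (6, 12) to (5, 10), a distance of √(1² + 2²) ≈ 2.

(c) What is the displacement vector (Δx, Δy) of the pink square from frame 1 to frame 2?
(-1, -8)

The pink square was at (15, 15) in frame 1 and (14, 7) in frame 2.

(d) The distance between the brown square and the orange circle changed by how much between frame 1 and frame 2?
+2

Distance in frame 1: 7. Distance in frame 2: 9.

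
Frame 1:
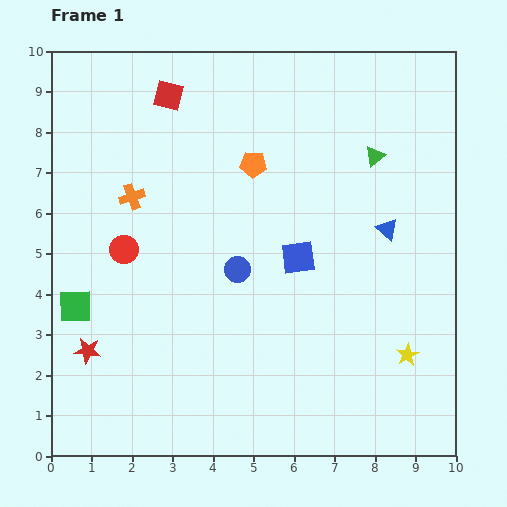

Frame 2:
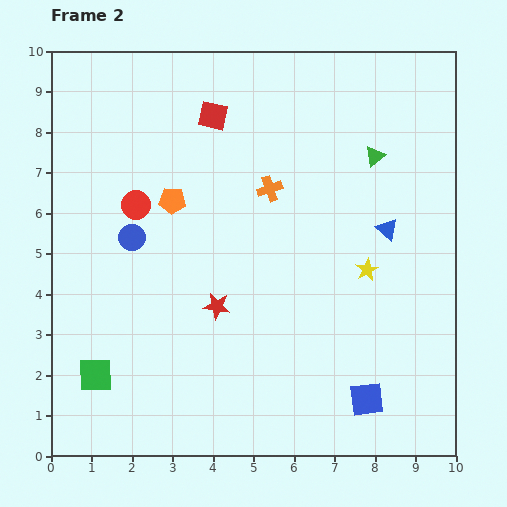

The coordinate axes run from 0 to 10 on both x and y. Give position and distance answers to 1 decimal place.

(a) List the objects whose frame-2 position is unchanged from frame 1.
the green triangle, the blue triangle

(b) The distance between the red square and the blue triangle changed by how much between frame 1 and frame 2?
-1.2

Distance in frame 1: 6.3. Distance in frame 2: 5.1.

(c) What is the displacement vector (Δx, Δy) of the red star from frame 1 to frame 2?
(3.2, 1.1)

The red star was at (0.9, 2.6) in frame 1 and (4.1, 3.7) in frame 2.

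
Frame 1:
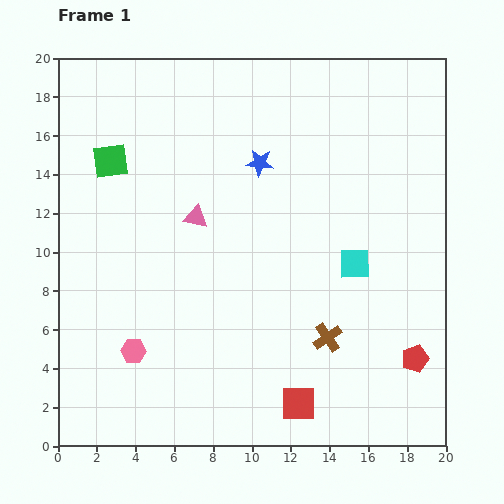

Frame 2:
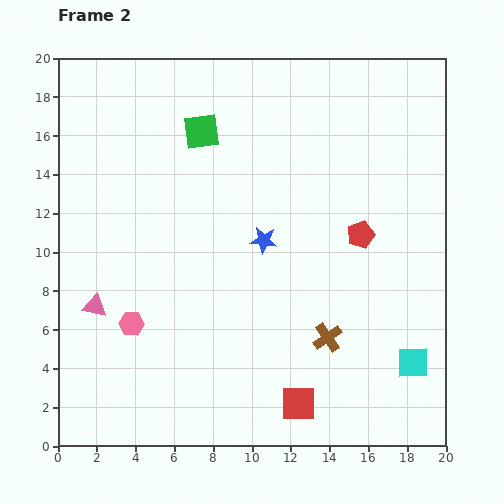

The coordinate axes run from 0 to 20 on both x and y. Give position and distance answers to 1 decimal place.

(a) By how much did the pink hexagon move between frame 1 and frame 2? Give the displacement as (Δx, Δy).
(-0.1, 1.4)

The pink hexagon was at (3.9, 4.9) in frame 1 and (3.8, 6.3) in frame 2.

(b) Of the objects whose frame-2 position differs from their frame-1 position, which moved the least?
the pink hexagon

(moved 1.4)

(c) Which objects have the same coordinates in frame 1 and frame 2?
the brown cross, the red square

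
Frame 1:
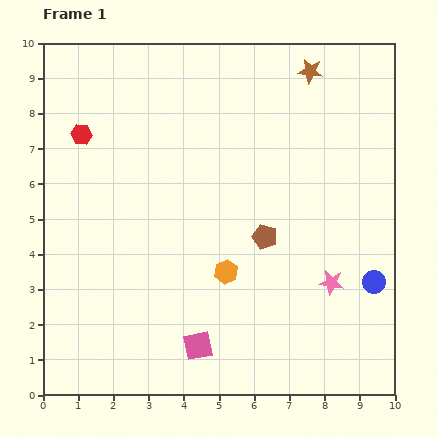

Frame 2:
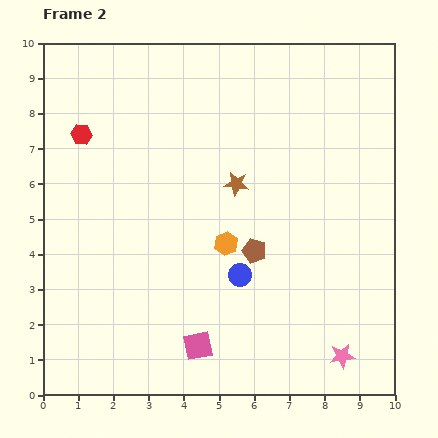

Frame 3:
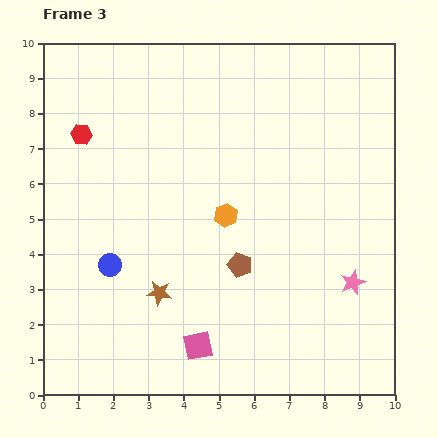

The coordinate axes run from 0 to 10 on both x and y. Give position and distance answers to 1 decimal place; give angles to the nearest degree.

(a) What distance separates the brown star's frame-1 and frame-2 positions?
3.8

The brown star moved from (7.6, 9.2) to (5.5, 6.0), a distance of √(2.1² + 3.2²) ≈ 3.8.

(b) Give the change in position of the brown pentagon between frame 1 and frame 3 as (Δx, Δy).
(-0.7, -0.8)

The brown pentagon was at (6.3, 4.5) in frame 1 and (5.6, 3.7) in frame 3.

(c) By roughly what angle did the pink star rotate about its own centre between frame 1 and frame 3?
30° counter-clockwise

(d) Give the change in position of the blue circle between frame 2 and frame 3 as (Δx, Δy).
(-3.7, 0.3)

The blue circle was at (5.6, 3.4) in frame 2 and (1.9, 3.7) in frame 3.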